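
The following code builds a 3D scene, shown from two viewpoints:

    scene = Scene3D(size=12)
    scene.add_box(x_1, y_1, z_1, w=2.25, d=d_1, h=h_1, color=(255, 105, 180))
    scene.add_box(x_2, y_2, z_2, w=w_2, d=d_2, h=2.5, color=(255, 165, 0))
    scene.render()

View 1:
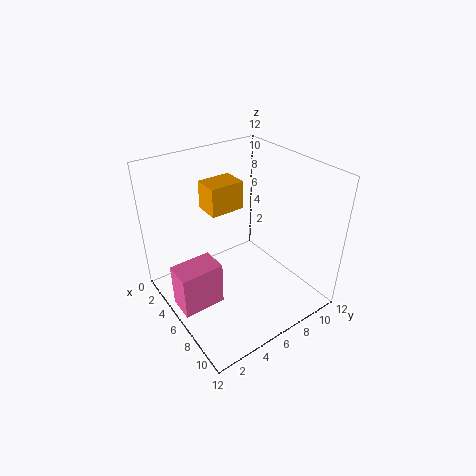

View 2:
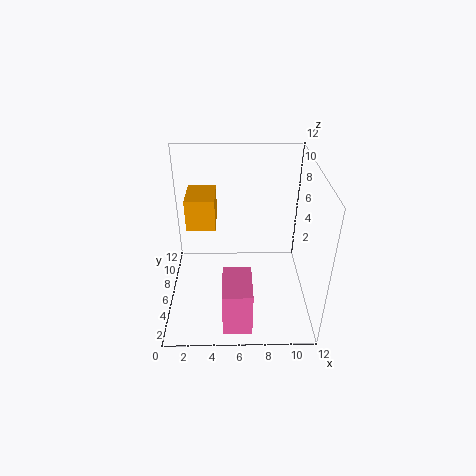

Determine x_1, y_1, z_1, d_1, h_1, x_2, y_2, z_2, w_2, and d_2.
x_1 = 4.75, y_1 = 0.25, z_1 = 1, d_1 = 3.5, h_1 = 3.75, x_2 = 2, y_2 = 4.75, z_2 = 7.5, w_2 = 2.25, d_2 = 3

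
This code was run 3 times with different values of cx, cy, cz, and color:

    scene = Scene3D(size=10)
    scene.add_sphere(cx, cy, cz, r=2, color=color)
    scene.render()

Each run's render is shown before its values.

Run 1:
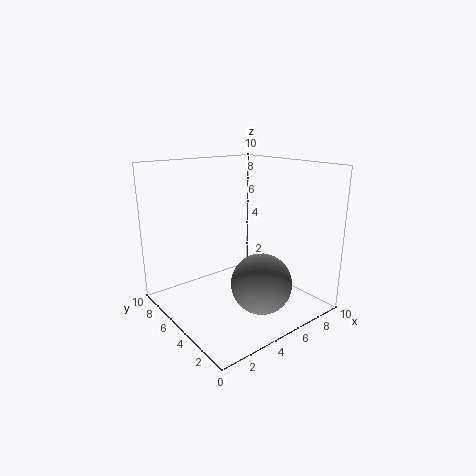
cx = 5, cy = 2.5, cz = 2.5, color = 'gray'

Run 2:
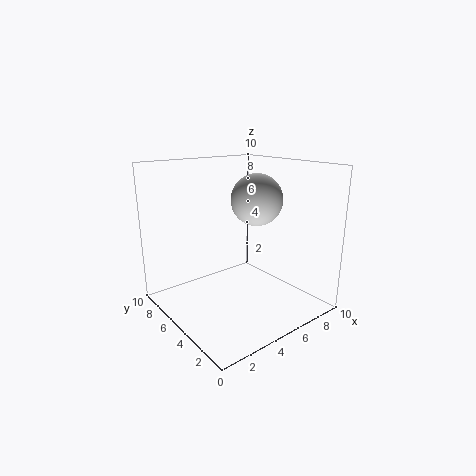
cx = 8, cy = 6.5, cz = 7, color = 'lightgray'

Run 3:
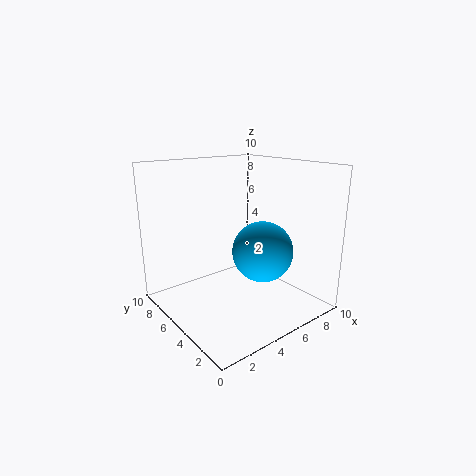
cx = 5.5, cy = 3, cz = 4.5, color = 'deepskyblue'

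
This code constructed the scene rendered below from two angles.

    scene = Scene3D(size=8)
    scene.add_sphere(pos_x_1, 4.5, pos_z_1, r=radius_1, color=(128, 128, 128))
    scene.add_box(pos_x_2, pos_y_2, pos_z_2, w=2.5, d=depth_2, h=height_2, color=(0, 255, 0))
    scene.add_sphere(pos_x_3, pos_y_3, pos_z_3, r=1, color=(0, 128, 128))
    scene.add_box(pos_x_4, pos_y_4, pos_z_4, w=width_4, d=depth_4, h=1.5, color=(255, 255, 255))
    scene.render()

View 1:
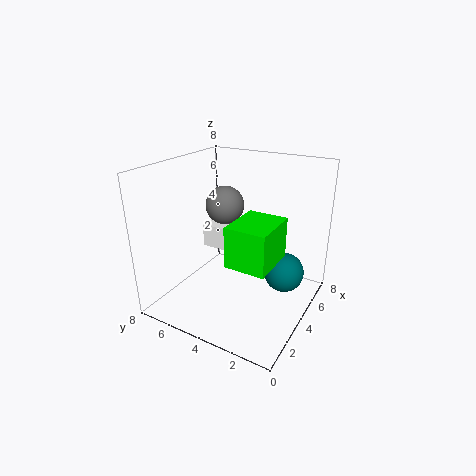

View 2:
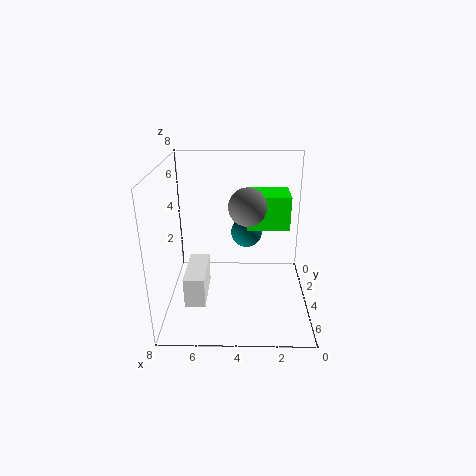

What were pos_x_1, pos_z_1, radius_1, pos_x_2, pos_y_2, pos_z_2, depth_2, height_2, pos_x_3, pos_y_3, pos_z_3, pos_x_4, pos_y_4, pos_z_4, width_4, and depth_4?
pos_x_1 = 3.5; pos_z_1 = 6; radius_1 = 1; pos_x_2 = 1; pos_y_2 = 1; pos_z_2 = 4; depth_2 = 2; height_2 = 2; pos_x_3 = 3.5; pos_y_3 = 1; pos_z_3 = 3; pos_x_4 = 5.5; pos_y_4 = 5; pos_z_4 = 2; width_4 = 1; depth_4 = 2.5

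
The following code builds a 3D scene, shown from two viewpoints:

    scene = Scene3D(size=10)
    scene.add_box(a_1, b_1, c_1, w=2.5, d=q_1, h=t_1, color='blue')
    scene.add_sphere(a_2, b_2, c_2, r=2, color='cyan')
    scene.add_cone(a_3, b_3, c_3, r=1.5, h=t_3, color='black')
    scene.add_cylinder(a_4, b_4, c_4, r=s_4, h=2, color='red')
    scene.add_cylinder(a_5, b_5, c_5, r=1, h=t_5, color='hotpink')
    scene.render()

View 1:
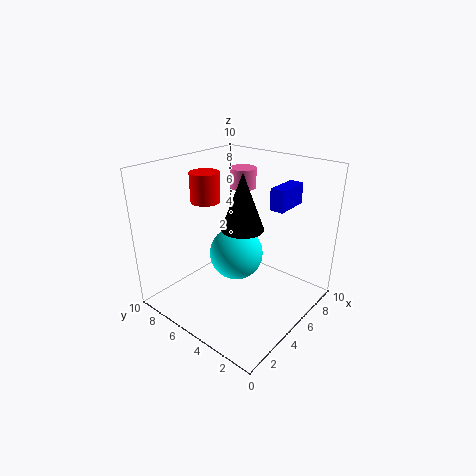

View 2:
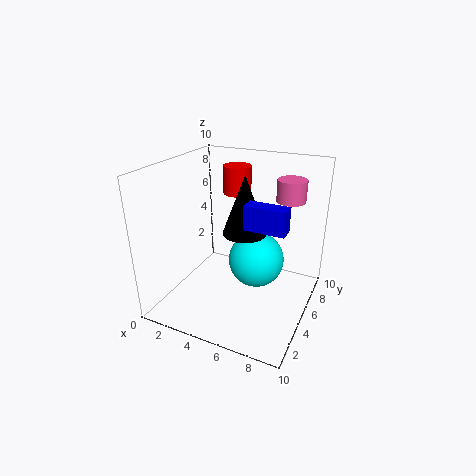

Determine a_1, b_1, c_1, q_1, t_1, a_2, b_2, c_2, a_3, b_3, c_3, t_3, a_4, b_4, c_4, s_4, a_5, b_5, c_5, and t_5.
a_1 = 6.5, b_1 = 2.5, c_1 = 7, q_1 = 1, t_1 = 1.5, a_2 = 6, b_2 = 6, c_2 = 3, a_3 = 5.5, b_3 = 5, c_3 = 5.5, t_3 = 4, a_4 = 4, b_4 = 7, c_4 = 7.5, s_4 = 1, a_5 = 8, b_5 = 7, c_5 = 7.5, t_5 = 1.5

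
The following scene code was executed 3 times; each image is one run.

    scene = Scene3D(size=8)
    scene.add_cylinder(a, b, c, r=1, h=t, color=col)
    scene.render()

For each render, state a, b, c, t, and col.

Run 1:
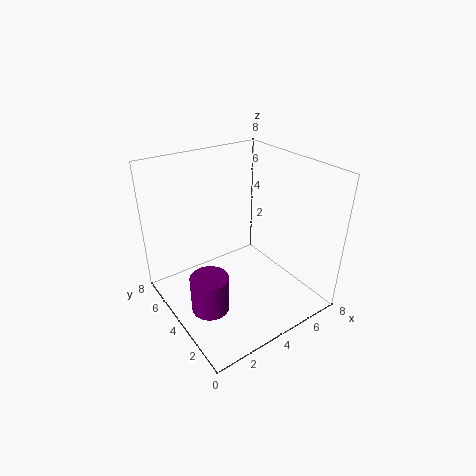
a = 1.5, b = 3, c = 1, t = 2, col = 'purple'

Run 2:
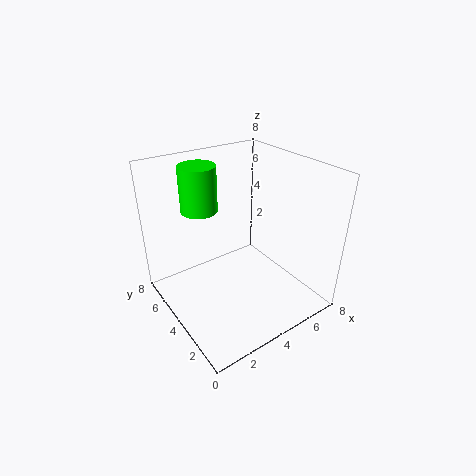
a = 2.5, b = 5.5, c = 5.5, t = 2.5, col = 'lime'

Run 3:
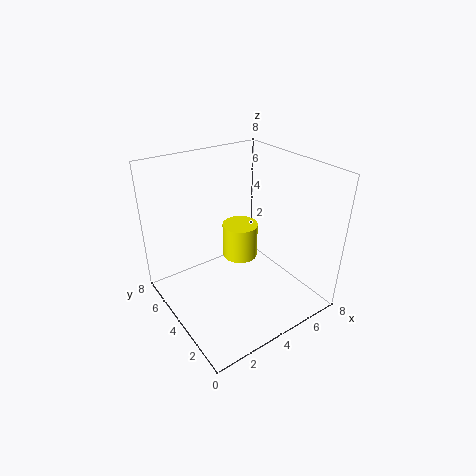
a = 4.5, b = 4.5, c = 2.5, t = 2, col = 'yellow'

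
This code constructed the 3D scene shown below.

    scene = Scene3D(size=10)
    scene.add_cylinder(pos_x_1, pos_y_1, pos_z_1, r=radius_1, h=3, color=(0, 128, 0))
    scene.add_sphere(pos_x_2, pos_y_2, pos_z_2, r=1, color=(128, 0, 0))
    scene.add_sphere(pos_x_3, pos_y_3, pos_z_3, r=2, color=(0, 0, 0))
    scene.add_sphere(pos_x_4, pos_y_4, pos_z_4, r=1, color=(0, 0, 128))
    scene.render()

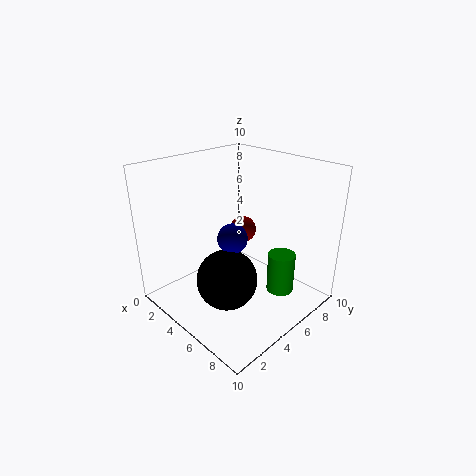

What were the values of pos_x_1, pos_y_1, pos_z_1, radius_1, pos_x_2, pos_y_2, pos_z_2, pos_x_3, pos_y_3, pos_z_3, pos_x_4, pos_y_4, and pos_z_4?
pos_x_1 = 7
pos_y_1 = 7.5
pos_z_1 = 0.5
radius_1 = 1
pos_x_2 = 3.5
pos_y_2 = 7
pos_z_2 = 4.5
pos_x_3 = 6
pos_y_3 = 3
pos_z_3 = 3
pos_x_4 = 5.5
pos_y_4 = 4
pos_z_4 = 5.5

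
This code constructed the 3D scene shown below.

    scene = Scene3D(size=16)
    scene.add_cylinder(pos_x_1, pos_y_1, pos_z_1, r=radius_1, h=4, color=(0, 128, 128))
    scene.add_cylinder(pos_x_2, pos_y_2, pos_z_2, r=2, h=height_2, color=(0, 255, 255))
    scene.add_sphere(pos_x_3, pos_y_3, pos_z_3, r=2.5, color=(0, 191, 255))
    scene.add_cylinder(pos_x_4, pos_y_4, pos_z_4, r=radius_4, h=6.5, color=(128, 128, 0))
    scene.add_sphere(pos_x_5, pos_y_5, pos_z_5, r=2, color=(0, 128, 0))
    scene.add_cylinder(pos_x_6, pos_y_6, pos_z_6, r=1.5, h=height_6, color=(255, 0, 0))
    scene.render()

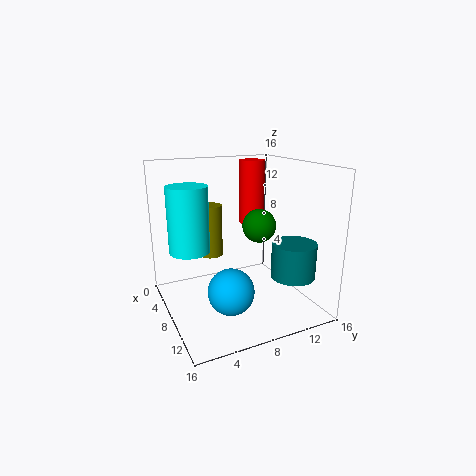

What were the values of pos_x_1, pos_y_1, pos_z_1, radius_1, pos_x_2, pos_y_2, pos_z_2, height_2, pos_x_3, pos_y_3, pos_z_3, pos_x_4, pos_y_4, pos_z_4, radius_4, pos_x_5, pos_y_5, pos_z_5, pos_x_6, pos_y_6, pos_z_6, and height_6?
pos_x_1 = 11
pos_y_1 = 13.5
pos_z_1 = 3.5
radius_1 = 2.5
pos_x_2 = 9.5
pos_y_2 = 2
pos_z_2 = 8
height_2 = 6.5
pos_x_3 = 10.5
pos_y_3 = 6
pos_z_3 = 3
pos_x_4 = 2
pos_y_4 = 7
pos_z_4 = 4
radius_4 = 1.5
pos_x_5 = 6.5
pos_y_5 = 11.5
pos_z_5 = 8.5
pos_x_6 = 4.5
pos_y_6 = 11.5
pos_z_6 = 8.5
height_6 = 7.5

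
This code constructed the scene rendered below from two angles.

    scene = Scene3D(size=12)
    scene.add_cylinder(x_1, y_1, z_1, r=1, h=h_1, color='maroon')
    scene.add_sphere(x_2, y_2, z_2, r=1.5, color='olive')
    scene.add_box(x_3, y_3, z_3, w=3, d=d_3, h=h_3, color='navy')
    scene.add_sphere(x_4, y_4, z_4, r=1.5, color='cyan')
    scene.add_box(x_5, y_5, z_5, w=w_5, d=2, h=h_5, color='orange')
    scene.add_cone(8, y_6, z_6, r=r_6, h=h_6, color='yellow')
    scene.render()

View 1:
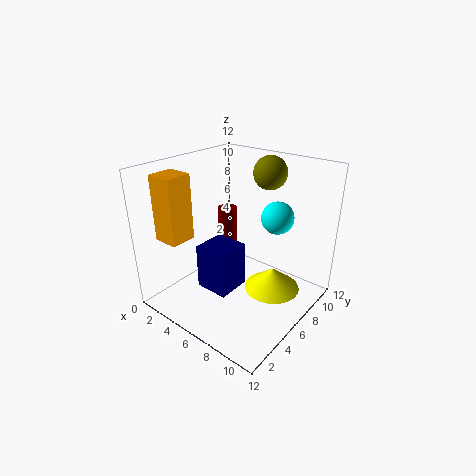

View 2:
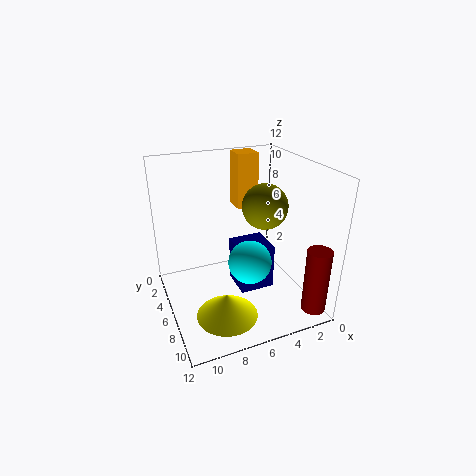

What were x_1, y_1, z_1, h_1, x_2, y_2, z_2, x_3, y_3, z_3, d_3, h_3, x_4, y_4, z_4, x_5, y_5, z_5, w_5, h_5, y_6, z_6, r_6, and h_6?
x_1 = 1
y_1 = 10.5
z_1 = 0.5
h_1 = 5.5
x_2 = 6
y_2 = 10.5
z_2 = 10.5
x_3 = 3
y_3 = 4
z_3 = 1
d_3 = 3
h_3 = 4
x_4 = 7
y_4 = 10.5
z_4 = 6.5
x_5 = 2.5
y_5 = 0.5
z_5 = 7
w_5 = 2
h_5 = 5
y_6 = 8.5
z_6 = 0.5
r_6 = 2.5
h_6 = 2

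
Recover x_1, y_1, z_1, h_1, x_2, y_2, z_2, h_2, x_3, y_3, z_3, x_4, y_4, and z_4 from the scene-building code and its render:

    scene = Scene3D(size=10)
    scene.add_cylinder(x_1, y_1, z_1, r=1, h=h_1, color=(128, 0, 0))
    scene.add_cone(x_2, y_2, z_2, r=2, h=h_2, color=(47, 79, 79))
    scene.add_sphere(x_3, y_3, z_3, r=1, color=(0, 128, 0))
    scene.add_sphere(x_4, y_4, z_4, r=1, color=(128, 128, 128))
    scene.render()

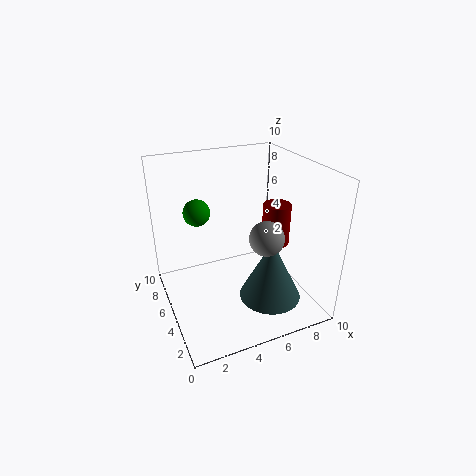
x_1 = 8
y_1 = 5
z_1 = 4
h_1 = 3
x_2 = 6
y_2 = 2
z_2 = 2
h_2 = 4
x_3 = 3
y_3 = 8
z_3 = 6
x_4 = 5
y_4 = 1
z_4 = 7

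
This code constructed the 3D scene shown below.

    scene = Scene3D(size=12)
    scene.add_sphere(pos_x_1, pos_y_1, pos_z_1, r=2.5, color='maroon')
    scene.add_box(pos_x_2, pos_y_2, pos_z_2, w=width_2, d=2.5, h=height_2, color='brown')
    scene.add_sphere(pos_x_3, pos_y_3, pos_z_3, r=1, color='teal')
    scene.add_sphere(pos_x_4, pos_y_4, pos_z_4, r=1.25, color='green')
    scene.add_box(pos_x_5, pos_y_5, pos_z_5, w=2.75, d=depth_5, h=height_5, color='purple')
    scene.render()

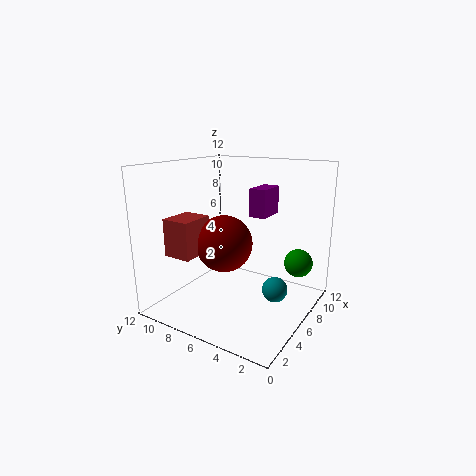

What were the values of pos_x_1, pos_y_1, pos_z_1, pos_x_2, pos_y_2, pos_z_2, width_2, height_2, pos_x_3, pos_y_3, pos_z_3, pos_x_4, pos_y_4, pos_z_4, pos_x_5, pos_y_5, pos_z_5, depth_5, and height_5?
pos_x_1 = 6.5
pos_y_1 = 7.75
pos_z_1 = 5
pos_x_2 = 3
pos_y_2 = 9
pos_z_2 = 4.25
width_2 = 3
height_2 = 3.25
pos_x_3 = 5.5
pos_y_3 = 2.25
pos_z_3 = 2.5
pos_x_4 = 9.75
pos_y_4 = 2
pos_z_4 = 3.25
pos_x_5 = 8.25
pos_y_5 = 4.75
pos_z_5 = 7.25
depth_5 = 1.5
height_5 = 2.5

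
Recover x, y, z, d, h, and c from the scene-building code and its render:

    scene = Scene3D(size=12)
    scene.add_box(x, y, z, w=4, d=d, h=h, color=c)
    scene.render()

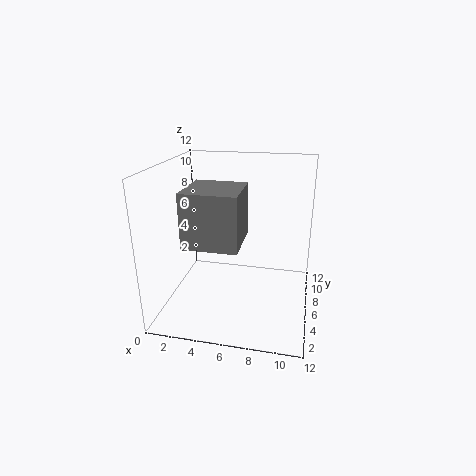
x = 3
y = 1
z = 7
d = 4
h = 4
c = 'gray'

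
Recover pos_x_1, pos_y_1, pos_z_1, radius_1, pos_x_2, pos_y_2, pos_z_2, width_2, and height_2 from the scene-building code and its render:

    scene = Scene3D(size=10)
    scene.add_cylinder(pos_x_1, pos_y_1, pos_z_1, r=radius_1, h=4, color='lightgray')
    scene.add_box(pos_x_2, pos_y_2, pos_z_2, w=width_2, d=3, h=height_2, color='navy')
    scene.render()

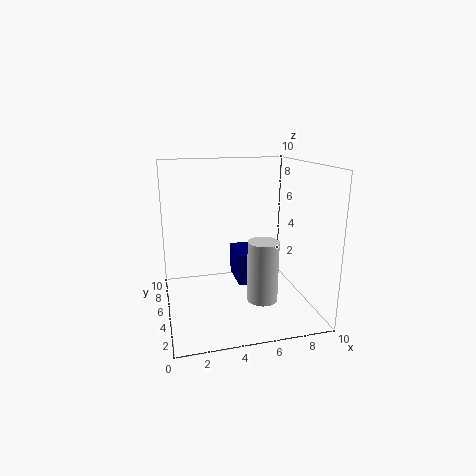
pos_x_1 = 6
pos_y_1 = 2.5
pos_z_1 = 1.5
radius_1 = 1
pos_x_2 = 5.5
pos_y_2 = 6.5
pos_z_2 = 0.5
width_2 = 2.5
height_2 = 2.5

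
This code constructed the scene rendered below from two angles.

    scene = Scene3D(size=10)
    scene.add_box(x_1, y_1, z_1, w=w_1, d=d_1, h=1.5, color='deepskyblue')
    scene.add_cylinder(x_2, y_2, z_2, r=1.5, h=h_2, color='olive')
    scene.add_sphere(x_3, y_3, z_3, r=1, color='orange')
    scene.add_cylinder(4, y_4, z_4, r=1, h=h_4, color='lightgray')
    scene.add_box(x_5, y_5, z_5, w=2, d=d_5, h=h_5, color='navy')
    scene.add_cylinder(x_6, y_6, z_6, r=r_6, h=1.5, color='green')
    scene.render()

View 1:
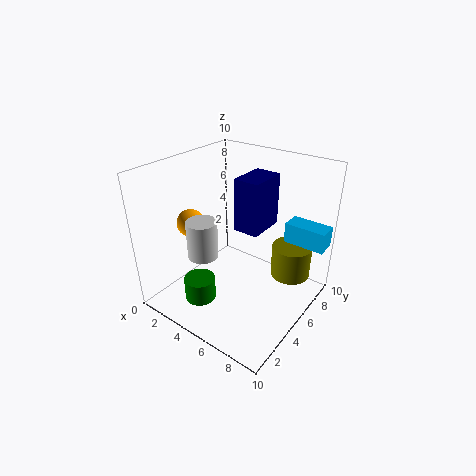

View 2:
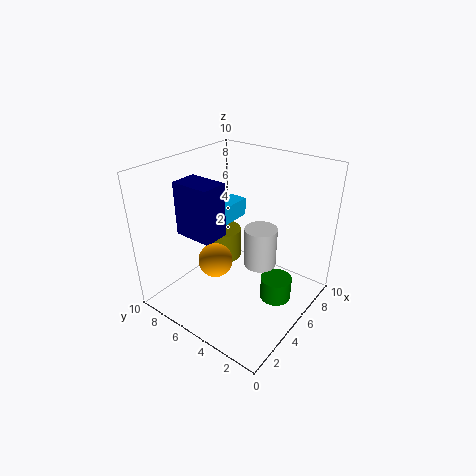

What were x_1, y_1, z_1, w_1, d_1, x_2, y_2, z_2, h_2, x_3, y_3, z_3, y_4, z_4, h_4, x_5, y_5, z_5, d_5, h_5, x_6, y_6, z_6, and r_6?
x_1 = 7; y_1 = 8; z_1 = 4; w_1 = 3; d_1 = 1.5; x_2 = 7.5; y_2 = 8.5; z_2 = 1; h_2 = 2.5; x_3 = 1.5; y_3 = 4; z_3 = 5.5; y_4 = 2.5; z_4 = 4.5; h_4 = 2.5; x_5 = 3.5; y_5 = 6.5; z_5 = 4.5; d_5 = 3; h_5 = 4; x_6 = 4.5; y_6 = 1.5; z_6 = 2; r_6 = 1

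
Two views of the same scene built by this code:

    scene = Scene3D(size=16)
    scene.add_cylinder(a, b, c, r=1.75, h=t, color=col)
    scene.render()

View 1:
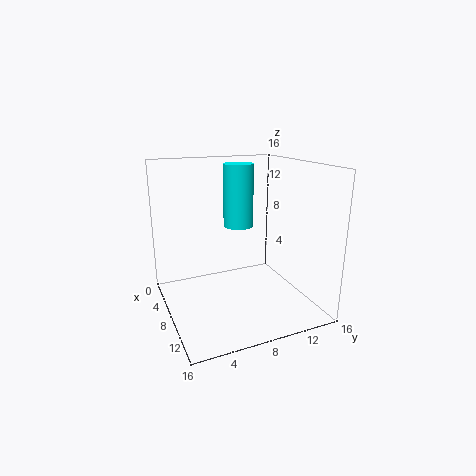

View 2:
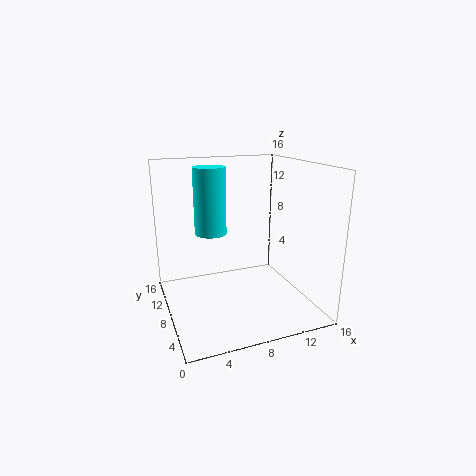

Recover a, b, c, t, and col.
a = 5.25; b = 9.25; c = 8.5; t = 7.25; col = 'cyan'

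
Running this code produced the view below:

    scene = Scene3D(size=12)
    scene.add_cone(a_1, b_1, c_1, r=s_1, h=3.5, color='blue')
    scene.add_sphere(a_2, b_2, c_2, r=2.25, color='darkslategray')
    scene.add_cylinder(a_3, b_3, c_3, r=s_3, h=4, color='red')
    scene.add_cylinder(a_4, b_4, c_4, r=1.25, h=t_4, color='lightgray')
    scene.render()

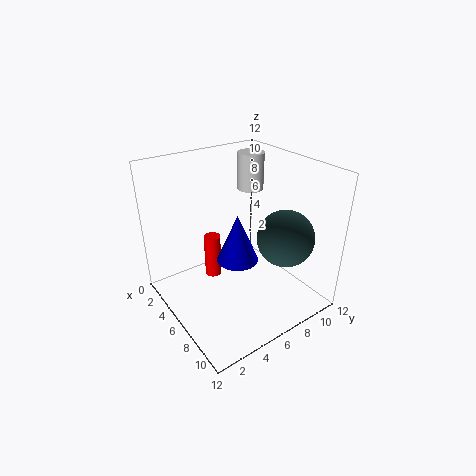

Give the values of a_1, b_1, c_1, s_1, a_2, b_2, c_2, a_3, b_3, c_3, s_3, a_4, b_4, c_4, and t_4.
a_1 = 8.75
b_1 = 4
c_1 = 6.25
s_1 = 1.5
a_2 = 9.25
b_2 = 8.25
c_2 = 6.75
a_3 = 3
b_3 = 5.25
c_3 = 1
s_3 = 0.75
a_4 = 1.75
b_4 = 10.5
c_4 = 8
t_4 = 3.5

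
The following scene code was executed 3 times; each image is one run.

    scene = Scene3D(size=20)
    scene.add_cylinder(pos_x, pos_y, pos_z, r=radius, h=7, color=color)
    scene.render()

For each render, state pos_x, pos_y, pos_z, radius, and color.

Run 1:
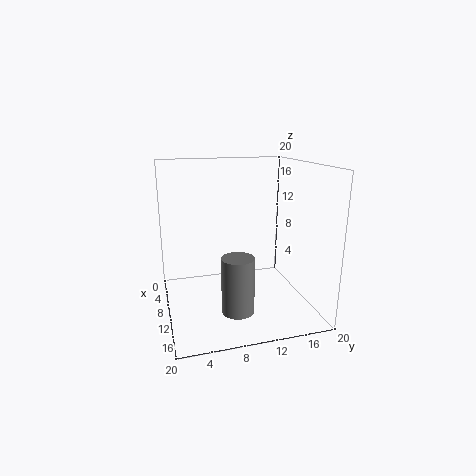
pos_x = 17; pos_y = 8; pos_z = 3; radius = 2; color = 'gray'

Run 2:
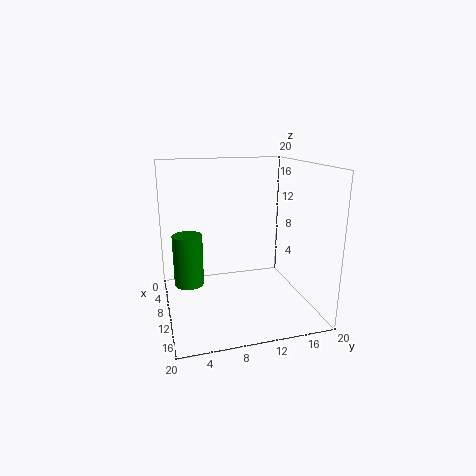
pos_x = 10; pos_y = 3; pos_z = 4; radius = 2; color = 'green'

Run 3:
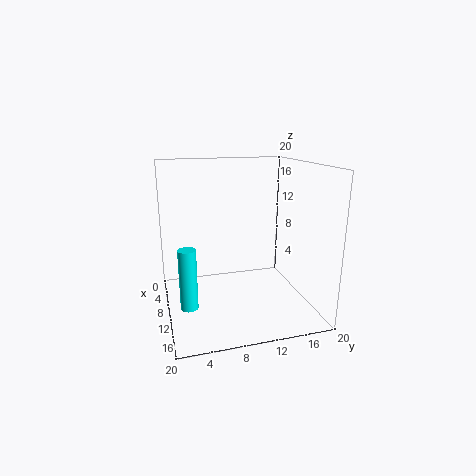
pos_x = 18; pos_y = 2; pos_z = 5; radius = 1; color = 'cyan'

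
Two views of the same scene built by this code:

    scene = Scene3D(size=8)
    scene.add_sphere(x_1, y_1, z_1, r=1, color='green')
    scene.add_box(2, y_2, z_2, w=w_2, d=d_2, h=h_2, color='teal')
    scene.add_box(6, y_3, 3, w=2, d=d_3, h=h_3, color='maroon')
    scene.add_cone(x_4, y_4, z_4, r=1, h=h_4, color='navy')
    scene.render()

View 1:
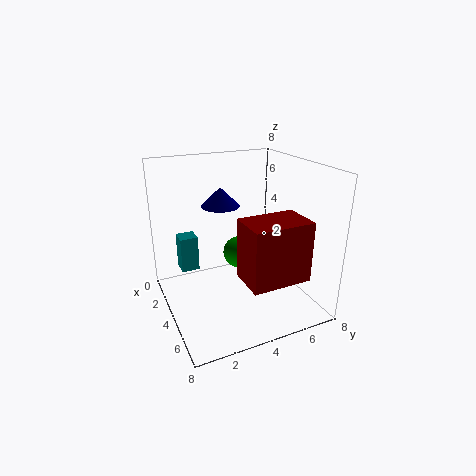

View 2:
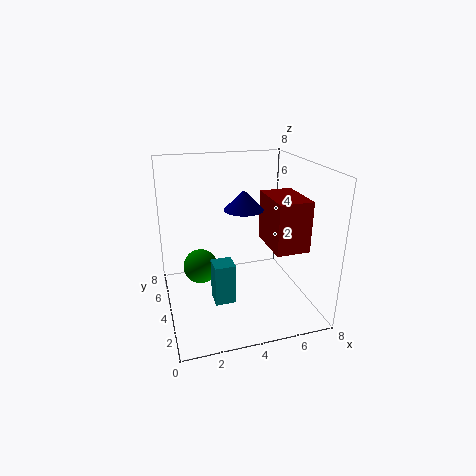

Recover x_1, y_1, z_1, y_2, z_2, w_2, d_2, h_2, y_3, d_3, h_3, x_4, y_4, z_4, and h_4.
x_1 = 2; y_1 = 5; z_1 = 2; y_2 = 1; z_2 = 2; w_2 = 1; d_2 = 1; h_2 = 2; y_3 = 3; d_3 = 3; h_3 = 3; x_4 = 4; y_4 = 3; z_4 = 6; h_4 = 1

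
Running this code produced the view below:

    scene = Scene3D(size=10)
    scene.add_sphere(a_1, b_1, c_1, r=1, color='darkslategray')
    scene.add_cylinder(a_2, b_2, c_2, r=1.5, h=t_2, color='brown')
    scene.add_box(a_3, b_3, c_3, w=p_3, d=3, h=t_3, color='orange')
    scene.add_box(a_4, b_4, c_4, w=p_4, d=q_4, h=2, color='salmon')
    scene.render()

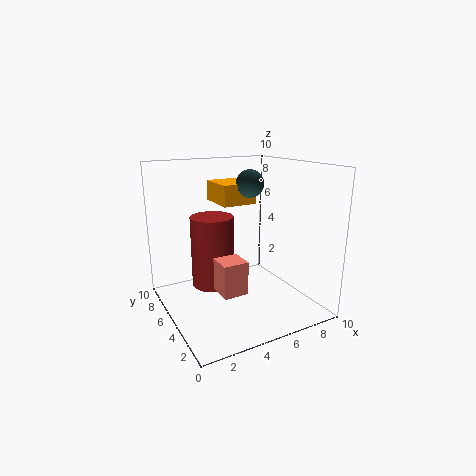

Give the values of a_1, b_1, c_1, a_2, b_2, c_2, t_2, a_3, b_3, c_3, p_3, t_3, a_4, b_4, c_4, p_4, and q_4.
a_1 = 6.5
b_1 = 6
c_1 = 8.5
a_2 = 3.5
b_2 = 6
c_2 = 1.5
t_2 = 5
a_3 = 4.5
b_3 = 6
c_3 = 7
p_3 = 2.5
t_3 = 1.5
a_4 = 2
b_4 = 1
c_4 = 3
p_4 = 1.5
q_4 = 1.5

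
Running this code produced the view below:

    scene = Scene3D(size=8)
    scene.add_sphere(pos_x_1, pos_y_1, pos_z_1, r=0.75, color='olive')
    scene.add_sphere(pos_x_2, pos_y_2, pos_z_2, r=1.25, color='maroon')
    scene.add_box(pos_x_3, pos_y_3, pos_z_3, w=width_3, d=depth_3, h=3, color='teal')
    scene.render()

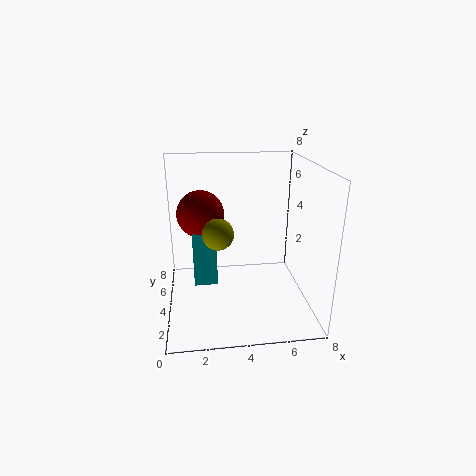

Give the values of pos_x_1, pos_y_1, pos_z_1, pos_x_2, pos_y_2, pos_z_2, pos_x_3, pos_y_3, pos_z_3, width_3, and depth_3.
pos_x_1 = 2.75, pos_y_1 = 1.75, pos_z_1 = 5.25, pos_x_2 = 2, pos_y_2 = 4, pos_z_2 = 5.5, pos_x_3 = 1.5, pos_y_3 = 3, pos_z_3 = 1.75, width_3 = 1.25, depth_3 = 1.25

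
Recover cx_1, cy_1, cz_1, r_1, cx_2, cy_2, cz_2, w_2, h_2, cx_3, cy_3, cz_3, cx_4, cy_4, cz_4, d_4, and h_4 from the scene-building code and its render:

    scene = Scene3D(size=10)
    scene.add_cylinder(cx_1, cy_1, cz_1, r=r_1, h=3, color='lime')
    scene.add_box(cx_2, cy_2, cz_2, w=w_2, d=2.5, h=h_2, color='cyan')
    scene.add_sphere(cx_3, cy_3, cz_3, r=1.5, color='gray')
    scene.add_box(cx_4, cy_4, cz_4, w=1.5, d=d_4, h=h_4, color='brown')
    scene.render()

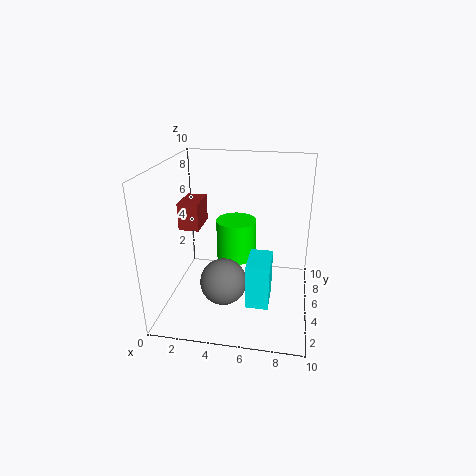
cx_1 = 4.5, cy_1 = 7, cz_1 = 2.5, r_1 = 1.5, cx_2 = 6, cy_2 = 2, cz_2 = 1.5, w_2 = 1.5, h_2 = 3, cx_3 = 4.5, cy_3 = 2.5, cz_3 = 3, cx_4 = 0.5, cy_4 = 5.5, cz_4 = 5, d_4 = 2.5, h_4 = 2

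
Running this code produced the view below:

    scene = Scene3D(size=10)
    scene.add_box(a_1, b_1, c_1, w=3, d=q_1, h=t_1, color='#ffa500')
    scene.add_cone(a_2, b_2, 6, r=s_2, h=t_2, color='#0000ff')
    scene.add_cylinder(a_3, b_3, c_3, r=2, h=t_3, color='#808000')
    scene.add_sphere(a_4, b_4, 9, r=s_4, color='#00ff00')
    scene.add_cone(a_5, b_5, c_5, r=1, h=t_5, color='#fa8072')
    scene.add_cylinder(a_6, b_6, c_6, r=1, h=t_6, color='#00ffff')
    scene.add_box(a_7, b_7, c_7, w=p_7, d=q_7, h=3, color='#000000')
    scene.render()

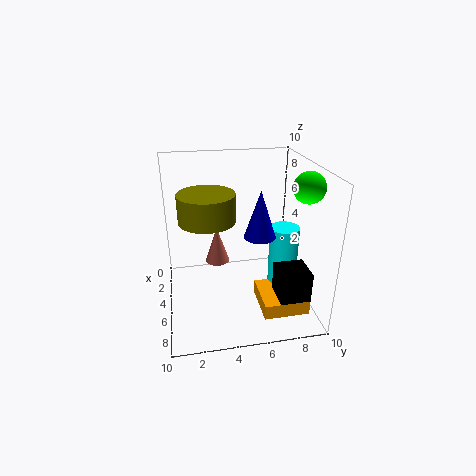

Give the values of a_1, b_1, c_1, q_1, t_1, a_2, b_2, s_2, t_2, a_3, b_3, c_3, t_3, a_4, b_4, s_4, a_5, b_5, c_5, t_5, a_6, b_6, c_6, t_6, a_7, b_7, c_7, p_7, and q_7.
a_1 = 6, b_1 = 6, c_1 = 1, q_1 = 3, t_1 = 1, a_2 = 7, b_2 = 6, s_2 = 1, t_2 = 3, a_3 = 4, b_3 = 3, c_3 = 6, t_3 = 2, a_4 = 7, b_4 = 9, s_4 = 1, a_5 = 1, b_5 = 4, c_5 = 1, t_5 = 3, a_6 = 6, b_6 = 8, c_6 = 1, t_6 = 5, a_7 = 7, b_7 = 7, c_7 = 1, p_7 = 2, q_7 = 2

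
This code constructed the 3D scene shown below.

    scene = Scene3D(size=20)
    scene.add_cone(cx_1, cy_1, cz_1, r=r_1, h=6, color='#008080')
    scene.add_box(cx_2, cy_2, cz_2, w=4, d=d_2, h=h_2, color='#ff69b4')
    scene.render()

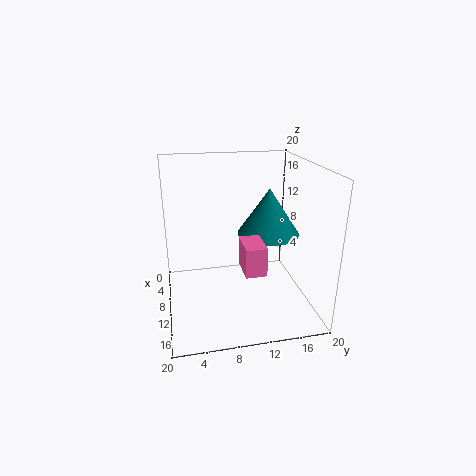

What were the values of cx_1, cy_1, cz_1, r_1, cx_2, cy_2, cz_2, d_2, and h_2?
cx_1 = 12.5, cy_1 = 13.5, cz_1 = 11.5, r_1 = 4, cx_2 = 15, cy_2 = 9, cz_2 = 9, d_2 = 2.5, h_2 = 3.5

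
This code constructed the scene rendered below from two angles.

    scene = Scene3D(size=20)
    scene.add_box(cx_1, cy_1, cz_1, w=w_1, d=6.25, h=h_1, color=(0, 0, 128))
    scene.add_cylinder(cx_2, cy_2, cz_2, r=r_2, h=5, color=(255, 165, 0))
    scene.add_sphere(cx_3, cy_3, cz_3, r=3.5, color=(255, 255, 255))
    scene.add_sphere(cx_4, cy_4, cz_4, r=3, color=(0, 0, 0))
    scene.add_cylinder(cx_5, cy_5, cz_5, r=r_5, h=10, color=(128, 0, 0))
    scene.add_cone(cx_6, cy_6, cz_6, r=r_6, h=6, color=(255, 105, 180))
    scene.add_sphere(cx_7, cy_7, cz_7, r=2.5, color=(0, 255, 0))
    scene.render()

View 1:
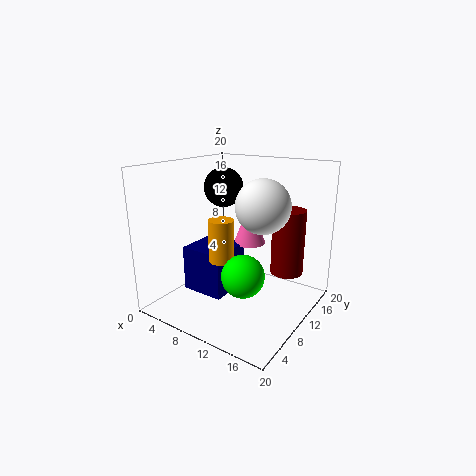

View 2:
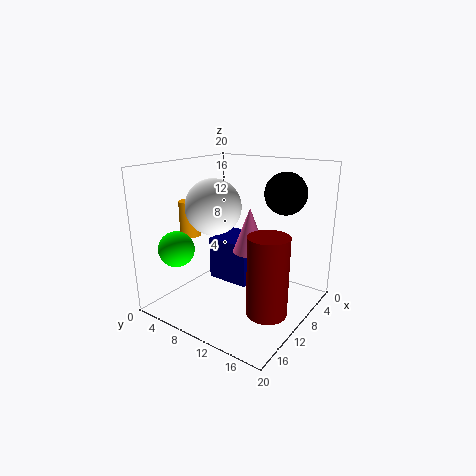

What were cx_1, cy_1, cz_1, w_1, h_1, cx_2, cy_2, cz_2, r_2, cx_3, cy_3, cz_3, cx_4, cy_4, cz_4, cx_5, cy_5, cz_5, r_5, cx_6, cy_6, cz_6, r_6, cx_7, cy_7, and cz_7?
cx_1 = 4.25
cy_1 = 5
cz_1 = 2.75
w_1 = 6
h_1 = 6.25
cx_2 = 12.25
cy_2 = 3.25
cz_2 = 9.75
r_2 = 1.5
cx_3 = 14.25
cy_3 = 9.25
cz_3 = 15.25
cx_4 = 4.5
cy_4 = 14.25
cz_4 = 15.75
cx_5 = 14.25
cy_5 = 17.25
cz_5 = 3
r_5 = 2.5
cx_6 = 10.5
cy_6 = 12.25
cz_6 = 8.75
r_6 = 2.25
cx_7 = 15.25
cy_7 = 3.25
cz_7 = 8.5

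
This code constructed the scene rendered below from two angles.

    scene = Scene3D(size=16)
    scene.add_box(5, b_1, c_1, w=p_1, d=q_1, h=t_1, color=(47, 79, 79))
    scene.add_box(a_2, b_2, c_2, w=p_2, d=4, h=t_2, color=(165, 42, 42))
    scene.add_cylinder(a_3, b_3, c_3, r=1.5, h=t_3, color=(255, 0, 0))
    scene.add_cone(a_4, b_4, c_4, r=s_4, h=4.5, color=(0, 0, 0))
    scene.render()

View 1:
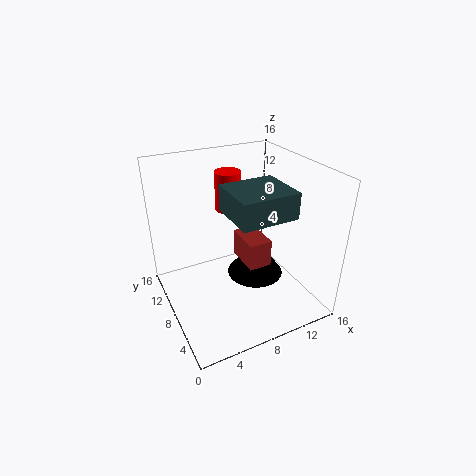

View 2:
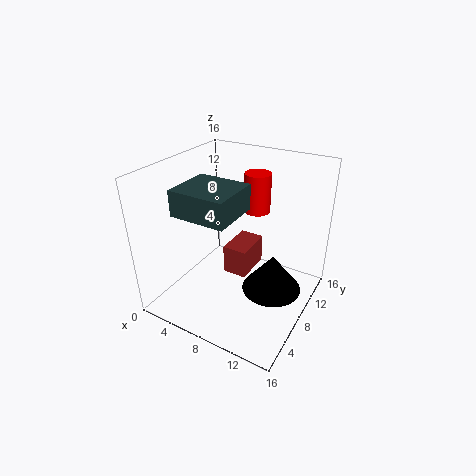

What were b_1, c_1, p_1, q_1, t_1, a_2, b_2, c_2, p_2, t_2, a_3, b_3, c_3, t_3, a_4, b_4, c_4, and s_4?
b_1 = 1
c_1 = 13
p_1 = 5.5
q_1 = 5
t_1 = 2.5
a_2 = 8
b_2 = 5
c_2 = 5.5
p_2 = 2.5
t_2 = 3
a_3 = 8.5
b_3 = 11.5
c_3 = 10
t_3 = 4.5
a_4 = 11.5
b_4 = 10
c_4 = 1
s_4 = 3.5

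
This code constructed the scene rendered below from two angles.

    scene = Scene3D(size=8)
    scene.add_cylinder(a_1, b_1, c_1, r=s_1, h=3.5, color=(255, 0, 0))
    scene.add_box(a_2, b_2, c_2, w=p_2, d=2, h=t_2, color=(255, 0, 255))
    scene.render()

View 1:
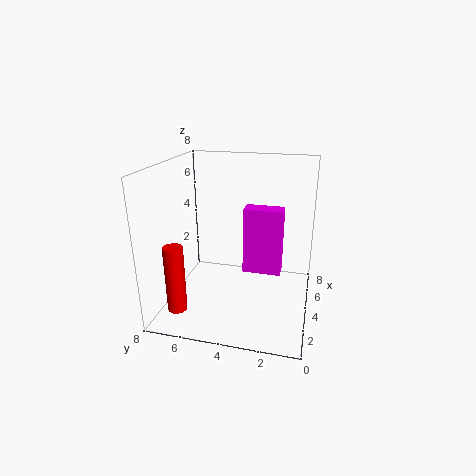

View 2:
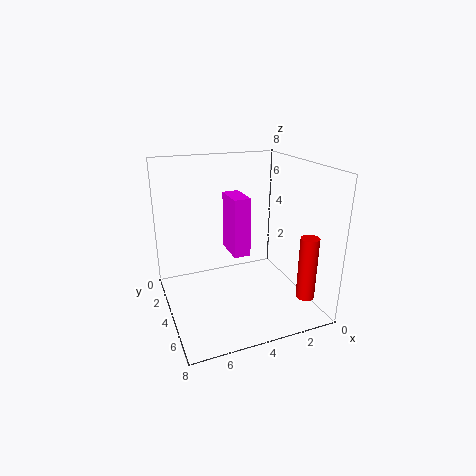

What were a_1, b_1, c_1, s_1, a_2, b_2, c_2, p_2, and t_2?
a_1 = 1, b_1 = 6.5, c_1 = 1, s_1 = 0.5, a_2 = 3, b_2 = 1.5, c_2 = 2.5, p_2 = 1, t_2 = 3.5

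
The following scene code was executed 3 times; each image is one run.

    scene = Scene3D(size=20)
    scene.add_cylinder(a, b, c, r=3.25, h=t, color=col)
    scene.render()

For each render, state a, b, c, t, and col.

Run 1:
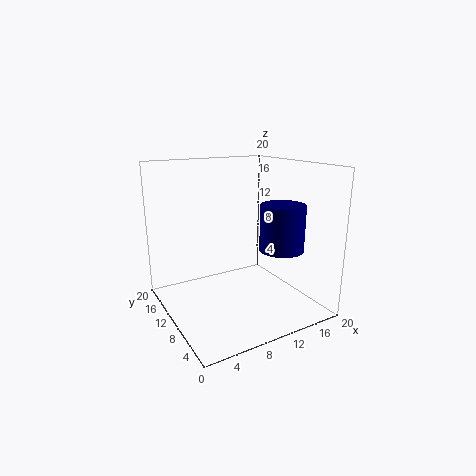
a = 16.5, b = 8.5, c = 7.5, t = 6.75, col = 'navy'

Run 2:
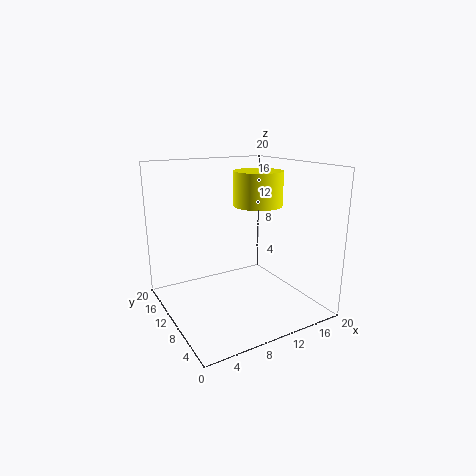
a = 12, b = 8.25, c = 14.75, t = 4.5, col = 'yellow'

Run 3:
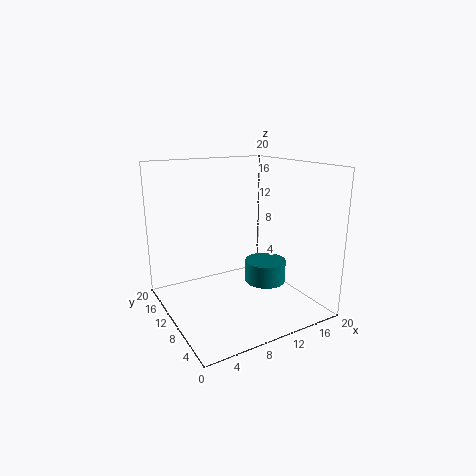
a = 16.75, b = 12.75, c = 0.75, t = 3.5, col = 'teal'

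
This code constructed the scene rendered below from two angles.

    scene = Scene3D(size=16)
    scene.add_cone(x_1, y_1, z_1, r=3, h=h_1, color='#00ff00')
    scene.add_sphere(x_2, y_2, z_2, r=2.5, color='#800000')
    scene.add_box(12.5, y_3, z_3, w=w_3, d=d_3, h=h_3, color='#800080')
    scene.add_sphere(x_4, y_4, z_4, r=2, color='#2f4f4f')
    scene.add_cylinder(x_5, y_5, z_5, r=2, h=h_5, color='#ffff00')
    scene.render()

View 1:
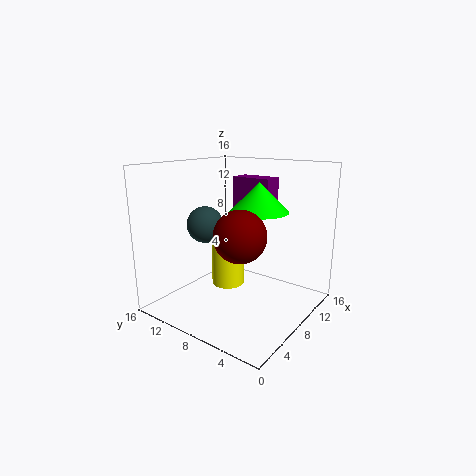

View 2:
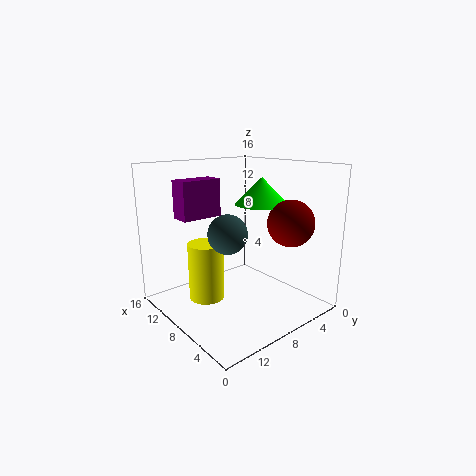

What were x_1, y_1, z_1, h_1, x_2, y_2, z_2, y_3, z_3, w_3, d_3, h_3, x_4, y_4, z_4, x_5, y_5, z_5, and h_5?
x_1 = 7.5; y_1 = 5; z_1 = 11.5; h_1 = 3; x_2 = 3.5; y_2 = 4.5; z_2 = 10; y_3 = 7; z_3 = 9.5; w_3 = 2.5; d_3 = 5; h_3 = 4.5; x_4 = 6; y_4 = 11; z_4 = 9.5; x_5 = 10; y_5 = 11; z_5 = 1; h_5 = 6.5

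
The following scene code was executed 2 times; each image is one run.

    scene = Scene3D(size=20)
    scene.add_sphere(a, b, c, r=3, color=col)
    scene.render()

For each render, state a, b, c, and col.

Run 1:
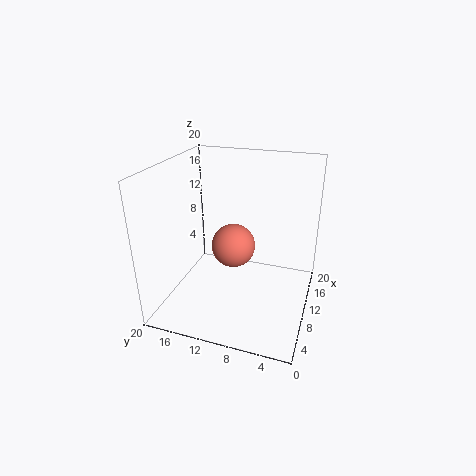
a = 9.5
b = 10.5
c = 9
col = 'salmon'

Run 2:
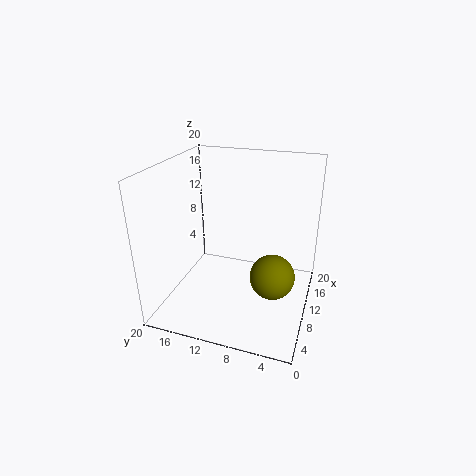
a = 8
b = 4.5
c = 6
col = 'olive'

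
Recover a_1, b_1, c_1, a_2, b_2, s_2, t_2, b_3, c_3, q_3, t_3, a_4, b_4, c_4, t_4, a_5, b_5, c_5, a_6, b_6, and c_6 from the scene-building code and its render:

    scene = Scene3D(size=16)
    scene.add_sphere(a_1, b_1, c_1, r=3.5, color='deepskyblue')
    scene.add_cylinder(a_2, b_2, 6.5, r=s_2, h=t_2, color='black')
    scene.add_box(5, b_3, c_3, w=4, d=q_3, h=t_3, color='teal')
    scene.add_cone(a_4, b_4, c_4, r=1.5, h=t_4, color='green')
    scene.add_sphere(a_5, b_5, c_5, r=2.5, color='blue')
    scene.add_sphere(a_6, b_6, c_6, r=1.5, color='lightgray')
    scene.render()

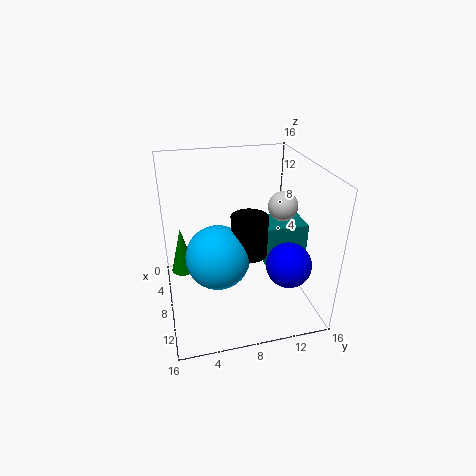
a_1 = 9; b_1 = 5.5; c_1 = 6.5; a_2 = 9; b_2 = 9; s_2 = 2; t_2 = 4.5; b_3 = 11; c_3 = 4.5; q_3 = 5; t_3 = 4.5; a_4 = 2.5; b_4 = 2; c_4 = 1; t_4 = 6; a_5 = 11; b_5 = 13; c_5 = 5.5; a_6 = 10.5; b_6 = 12; c_6 = 12.5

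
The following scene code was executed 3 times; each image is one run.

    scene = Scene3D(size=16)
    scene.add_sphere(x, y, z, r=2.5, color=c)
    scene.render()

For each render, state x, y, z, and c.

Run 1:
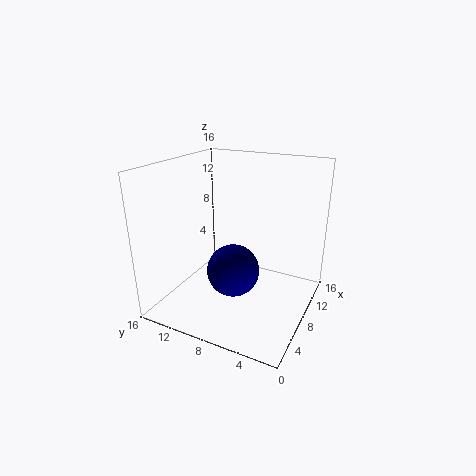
x = 3, y = 6, z = 7, c = 'navy'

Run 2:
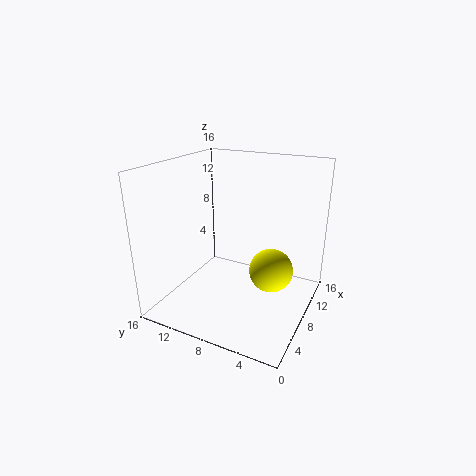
x = 9.5, y = 4.5, z = 4, c = 'yellow'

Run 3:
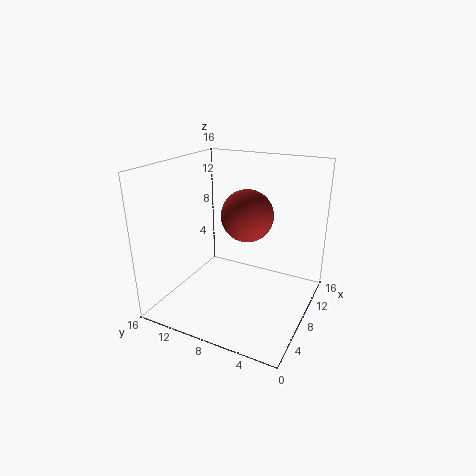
x = 5, y = 5.5, z = 12, c = 'brown'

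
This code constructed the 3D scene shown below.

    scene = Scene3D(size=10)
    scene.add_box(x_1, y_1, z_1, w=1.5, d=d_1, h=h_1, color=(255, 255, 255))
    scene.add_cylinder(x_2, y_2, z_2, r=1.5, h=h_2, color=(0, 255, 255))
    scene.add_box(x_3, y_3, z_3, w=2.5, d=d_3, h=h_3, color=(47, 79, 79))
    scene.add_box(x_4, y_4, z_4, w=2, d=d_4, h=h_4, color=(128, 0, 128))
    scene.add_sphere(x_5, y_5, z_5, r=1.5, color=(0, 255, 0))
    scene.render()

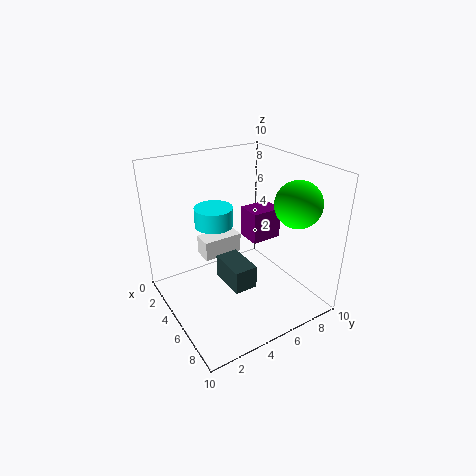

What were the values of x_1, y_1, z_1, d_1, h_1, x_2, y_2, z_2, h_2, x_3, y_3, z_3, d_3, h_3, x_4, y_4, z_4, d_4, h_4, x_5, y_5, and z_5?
x_1 = 1.5; y_1 = 3.5; z_1 = 2.5; d_1 = 3; h_1 = 1.5; x_2 = 1.5; y_2 = 5; z_2 = 4.5; h_2 = 1.5; x_3 = 5.5; y_3 = 3; z_3 = 3; d_3 = 1.5; h_3 = 1.5; x_4 = 1.5; y_4 = 7.5; z_4 = 3; d_4 = 2.5; h_4 = 2.5; x_5 = 8; y_5 = 7.5; z_5 = 8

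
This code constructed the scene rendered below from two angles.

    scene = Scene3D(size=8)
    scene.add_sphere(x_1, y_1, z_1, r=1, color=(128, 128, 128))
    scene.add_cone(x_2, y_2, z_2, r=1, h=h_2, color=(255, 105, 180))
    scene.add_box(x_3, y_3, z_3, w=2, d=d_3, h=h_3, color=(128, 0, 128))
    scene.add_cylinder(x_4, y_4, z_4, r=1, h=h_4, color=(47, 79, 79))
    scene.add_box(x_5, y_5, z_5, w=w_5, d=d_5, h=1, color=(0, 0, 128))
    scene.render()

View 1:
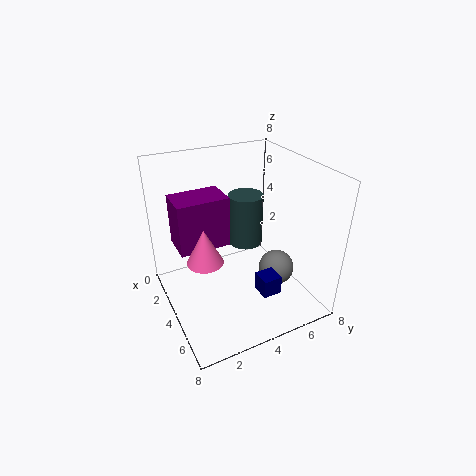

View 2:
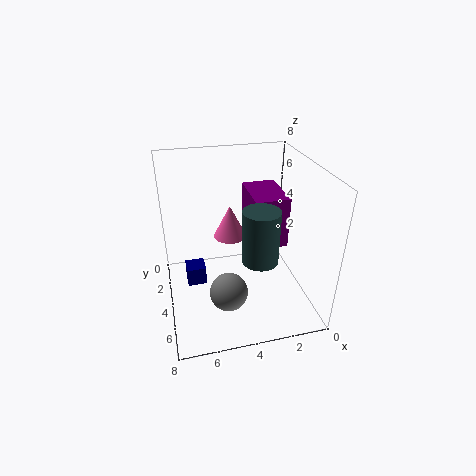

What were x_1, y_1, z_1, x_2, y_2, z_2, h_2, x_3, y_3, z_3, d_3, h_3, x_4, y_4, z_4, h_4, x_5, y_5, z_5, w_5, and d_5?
x_1 = 5, y_1 = 6, z_1 = 2, x_2 = 4, y_2 = 2, z_2 = 3, h_2 = 2, x_3 = 1, y_3 = 1, z_3 = 3, d_3 = 3, h_3 = 3, x_4 = 3, y_4 = 5, z_4 = 3, h_4 = 3, x_5 = 6, y_5 = 4, z_5 = 2, w_5 = 1, d_5 = 1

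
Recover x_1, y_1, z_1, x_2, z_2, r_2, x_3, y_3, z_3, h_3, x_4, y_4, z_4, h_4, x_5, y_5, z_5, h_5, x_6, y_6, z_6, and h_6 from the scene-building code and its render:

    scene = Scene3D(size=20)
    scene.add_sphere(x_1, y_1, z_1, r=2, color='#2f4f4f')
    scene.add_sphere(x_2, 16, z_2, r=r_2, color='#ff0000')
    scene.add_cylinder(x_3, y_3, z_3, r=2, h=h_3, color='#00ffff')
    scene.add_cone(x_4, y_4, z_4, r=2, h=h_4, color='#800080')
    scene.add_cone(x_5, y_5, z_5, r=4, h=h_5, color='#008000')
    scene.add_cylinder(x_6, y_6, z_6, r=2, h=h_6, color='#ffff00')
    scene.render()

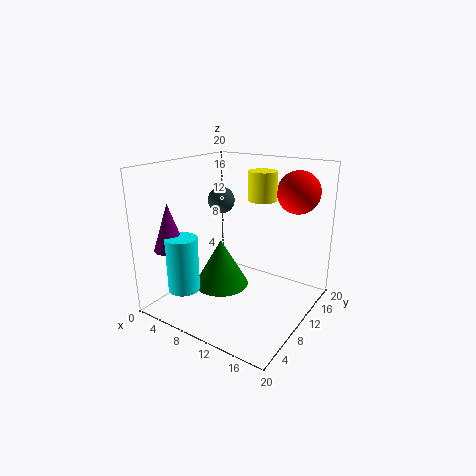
x_1 = 5; y_1 = 13; z_1 = 14; x_2 = 16; z_2 = 16; r_2 = 3; x_3 = 7; y_3 = 2; z_3 = 5; h_3 = 7; x_4 = 5; y_4 = 2; z_4 = 10; h_4 = 6; x_5 = 7; y_5 = 10; z_5 = 2; h_5 = 7; x_6 = 12; y_6 = 13; z_6 = 15; h_6 = 4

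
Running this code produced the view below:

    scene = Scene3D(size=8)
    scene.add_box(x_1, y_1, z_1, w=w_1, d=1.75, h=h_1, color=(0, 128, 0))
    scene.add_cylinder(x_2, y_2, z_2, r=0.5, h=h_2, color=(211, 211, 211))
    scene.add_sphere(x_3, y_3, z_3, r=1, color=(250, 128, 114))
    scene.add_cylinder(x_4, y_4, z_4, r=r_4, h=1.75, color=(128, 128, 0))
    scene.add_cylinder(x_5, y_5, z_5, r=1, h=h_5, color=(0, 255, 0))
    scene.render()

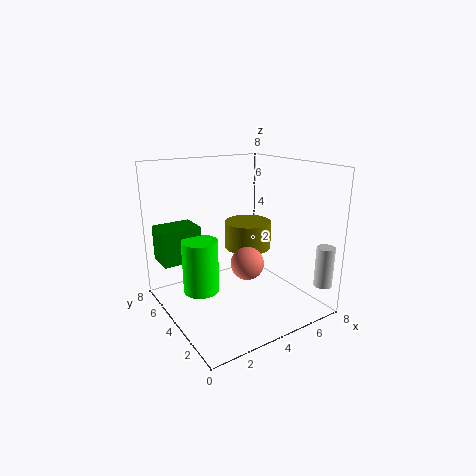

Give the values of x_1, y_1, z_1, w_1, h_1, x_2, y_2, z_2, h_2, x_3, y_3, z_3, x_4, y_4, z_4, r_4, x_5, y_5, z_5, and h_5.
x_1 = 0.25, y_1 = 5.5, z_1 = 2.5, w_1 = 2.25, h_1 = 2, x_2 = 7.5, y_2 = 0.75, z_2 = 1.5, h_2 = 2.25, x_3 = 5, y_3 = 4.5, z_3 = 2, x_4 = 6.25, y_4 = 6.25, z_4 = 2.25, r_4 = 1.5, x_5 = 2, y_5 = 4.75, z_5 = 1, h_5 = 3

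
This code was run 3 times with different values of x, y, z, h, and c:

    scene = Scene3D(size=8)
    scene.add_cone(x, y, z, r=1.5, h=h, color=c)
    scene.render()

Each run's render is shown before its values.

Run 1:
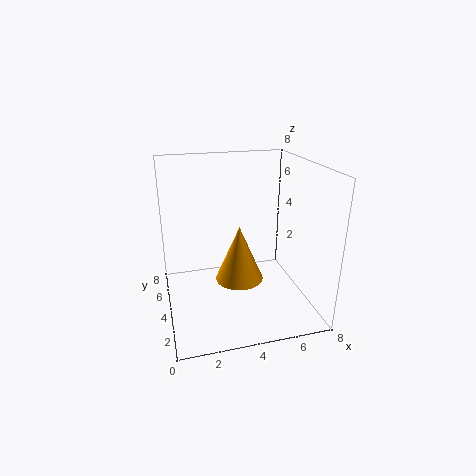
x = 4.5
y = 5.5
z = 0.5
h = 3.5
c = 'orange'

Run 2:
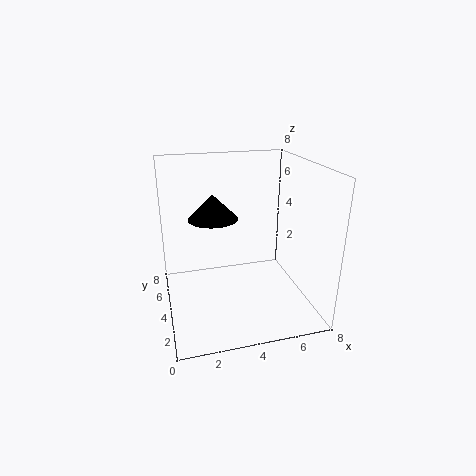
x = 3
y = 6
z = 4.5
h = 1.5
c = 'black'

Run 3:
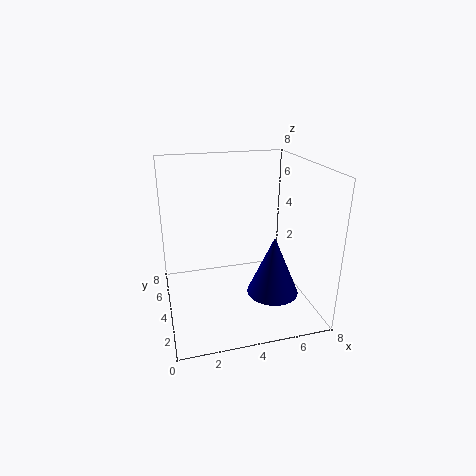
x = 6
y = 3.5
z = 0.5
h = 3.5
c = 'navy'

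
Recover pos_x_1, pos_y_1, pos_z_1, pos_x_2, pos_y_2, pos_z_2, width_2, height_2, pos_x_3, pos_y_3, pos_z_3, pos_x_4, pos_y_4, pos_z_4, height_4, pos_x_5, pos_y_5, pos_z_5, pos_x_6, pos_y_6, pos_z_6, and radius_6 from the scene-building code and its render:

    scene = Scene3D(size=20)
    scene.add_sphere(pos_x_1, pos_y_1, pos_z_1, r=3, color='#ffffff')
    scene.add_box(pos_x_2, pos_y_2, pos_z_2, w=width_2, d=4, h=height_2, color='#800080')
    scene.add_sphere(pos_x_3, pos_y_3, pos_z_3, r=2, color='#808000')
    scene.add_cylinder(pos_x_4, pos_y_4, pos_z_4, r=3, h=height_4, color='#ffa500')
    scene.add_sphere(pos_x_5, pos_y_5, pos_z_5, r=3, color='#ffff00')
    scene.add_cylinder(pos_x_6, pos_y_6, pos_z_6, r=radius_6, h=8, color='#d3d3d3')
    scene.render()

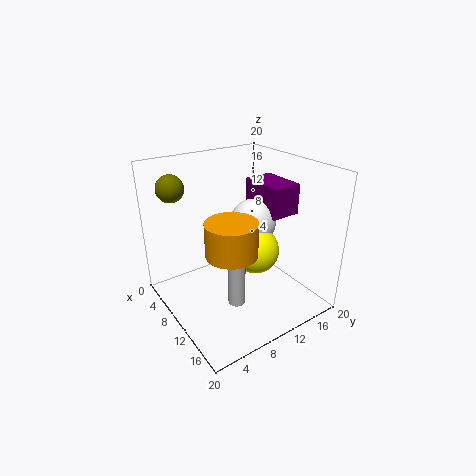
pos_x_1 = 12; pos_y_1 = 11; pos_z_1 = 13; pos_x_2 = 9; pos_y_2 = 12; pos_z_2 = 14; width_2 = 6; height_2 = 4; pos_x_3 = 2; pos_y_3 = 4; pos_z_3 = 16; pos_x_4 = 16; pos_y_4 = 5; pos_z_4 = 12; height_4 = 4; pos_x_5 = 14; pos_y_5 = 10; pos_z_5 = 10; pos_x_6 = 17; pos_y_6 = 5; pos_z_6 = 6; radius_6 = 1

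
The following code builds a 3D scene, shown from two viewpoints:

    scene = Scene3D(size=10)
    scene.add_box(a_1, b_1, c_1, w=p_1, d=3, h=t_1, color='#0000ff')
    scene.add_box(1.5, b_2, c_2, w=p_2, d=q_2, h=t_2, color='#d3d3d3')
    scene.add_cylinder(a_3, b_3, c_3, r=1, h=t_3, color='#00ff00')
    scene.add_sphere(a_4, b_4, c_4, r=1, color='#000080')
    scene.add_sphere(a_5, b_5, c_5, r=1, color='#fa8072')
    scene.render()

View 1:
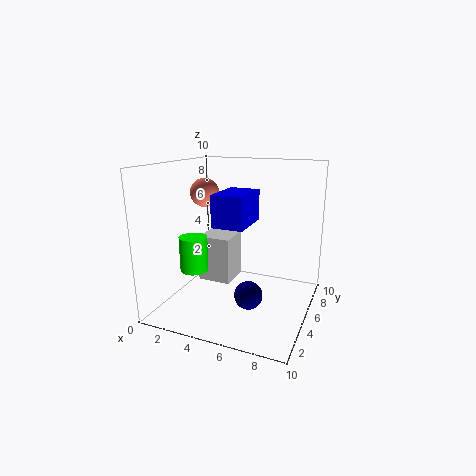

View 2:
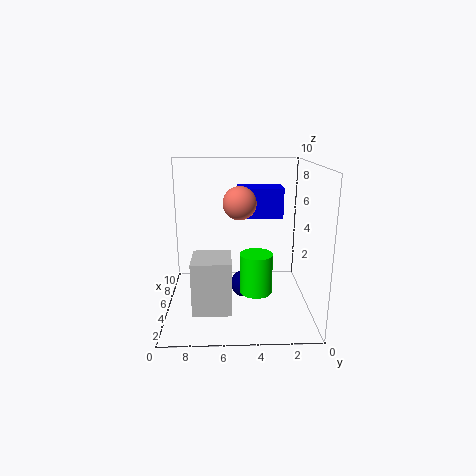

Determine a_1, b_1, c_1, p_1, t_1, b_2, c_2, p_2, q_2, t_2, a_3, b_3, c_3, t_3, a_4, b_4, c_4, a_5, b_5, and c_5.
a_1 = 4.5; b_1 = 2; c_1 = 6.5; p_1 = 2; t_1 = 2; b_2 = 5.5; c_2 = 1; p_2 = 2.5; q_2 = 2.5; t_2 = 3.5; a_3 = 2; b_3 = 4; c_3 = 2.5; t_3 = 2.5; a_4 = 6; b_4 = 4.5; c_4 = 1; a_5 = 2.5; b_5 = 5; c_5 = 8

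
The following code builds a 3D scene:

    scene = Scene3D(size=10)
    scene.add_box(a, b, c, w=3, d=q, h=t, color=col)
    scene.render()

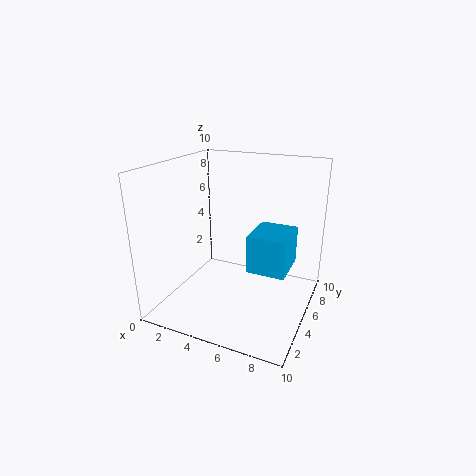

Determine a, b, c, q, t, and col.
a = 5
b = 6.5
c = 1.5
q = 3.5
t = 3
col = 'deepskyblue'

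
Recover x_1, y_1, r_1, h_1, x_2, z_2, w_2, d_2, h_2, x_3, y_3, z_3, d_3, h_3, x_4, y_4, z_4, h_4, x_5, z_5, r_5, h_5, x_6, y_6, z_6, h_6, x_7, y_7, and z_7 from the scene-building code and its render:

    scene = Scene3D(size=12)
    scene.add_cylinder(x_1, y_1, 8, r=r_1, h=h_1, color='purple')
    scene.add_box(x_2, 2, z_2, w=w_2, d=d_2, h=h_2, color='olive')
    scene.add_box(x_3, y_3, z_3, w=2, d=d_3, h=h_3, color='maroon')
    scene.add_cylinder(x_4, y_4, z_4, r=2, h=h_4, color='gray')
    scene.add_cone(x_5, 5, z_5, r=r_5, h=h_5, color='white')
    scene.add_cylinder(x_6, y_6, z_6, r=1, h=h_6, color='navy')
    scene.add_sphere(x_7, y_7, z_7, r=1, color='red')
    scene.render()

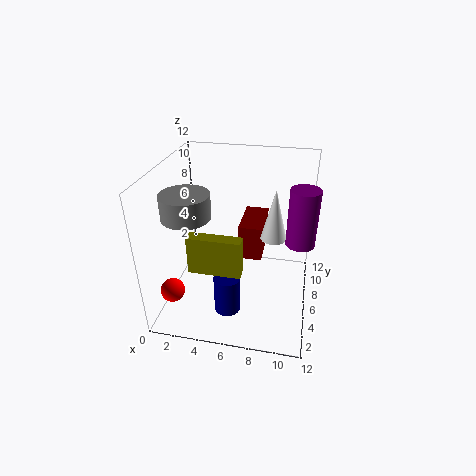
x_1 = 11, y_1 = 3, r_1 = 1, h_1 = 4, x_2 = 3, z_2 = 5, w_2 = 4, d_2 = 1, h_2 = 3, x_3 = 6, y_3 = 6, z_3 = 4, d_3 = 4, h_3 = 3, x_4 = 2, y_4 = 5, z_4 = 8, h_4 = 2, x_5 = 9, z_5 = 7, r_5 = 1, h_5 = 4, x_6 = 6, y_6 = 2, z_6 = 2, h_6 = 3, x_7 = 1, y_7 = 3, z_7 = 2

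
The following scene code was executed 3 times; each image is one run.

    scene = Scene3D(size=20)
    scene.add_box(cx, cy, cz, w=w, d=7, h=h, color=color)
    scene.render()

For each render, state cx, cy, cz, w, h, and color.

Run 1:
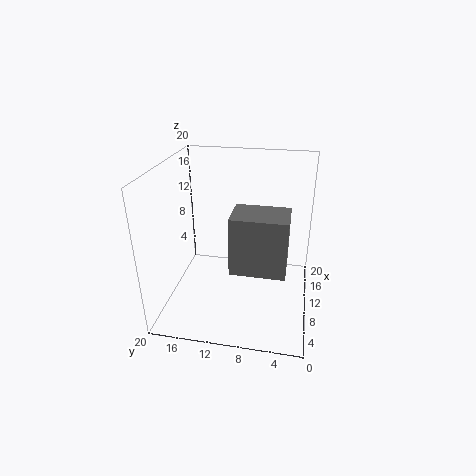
cx = 4, cy = 3, cz = 8, w = 5, h = 7.5, color = 'gray'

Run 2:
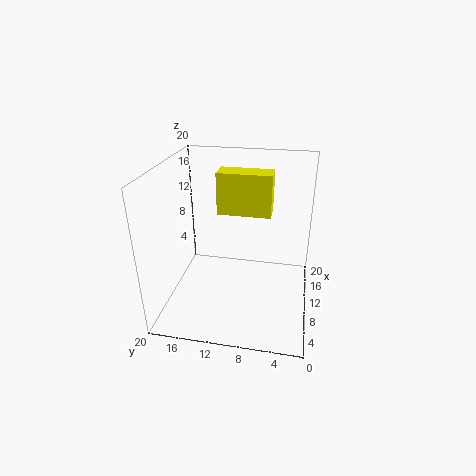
cx = 8.5, cy = 5.5, cz = 14, w = 3, h = 5.5, color = 'yellow'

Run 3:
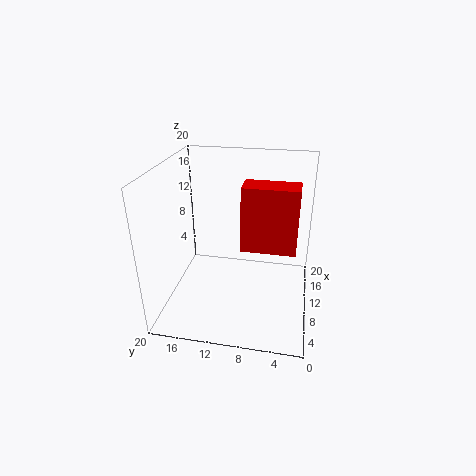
cx = 6.5, cy = 2, cz = 10, w = 3.5, h = 8.5, color = 'red'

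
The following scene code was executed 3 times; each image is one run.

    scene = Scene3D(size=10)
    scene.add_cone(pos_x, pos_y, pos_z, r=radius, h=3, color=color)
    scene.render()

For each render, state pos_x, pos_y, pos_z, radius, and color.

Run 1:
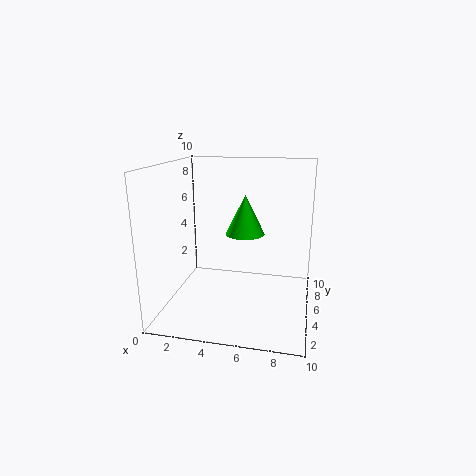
pos_x = 5; pos_y = 7.5; pos_z = 4.5; radius = 1.5; color = 'lime'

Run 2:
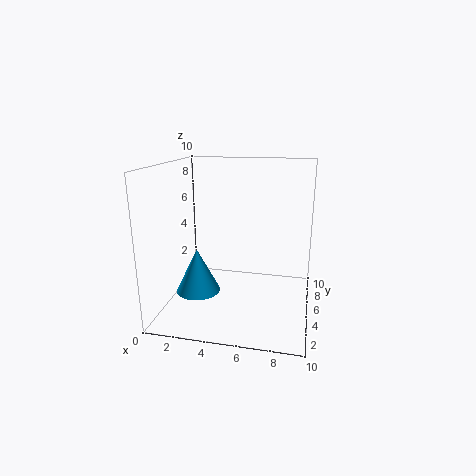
pos_x = 2.5; pos_y = 3.5; pos_z = 1.5; radius = 1.5; color = 'deepskyblue'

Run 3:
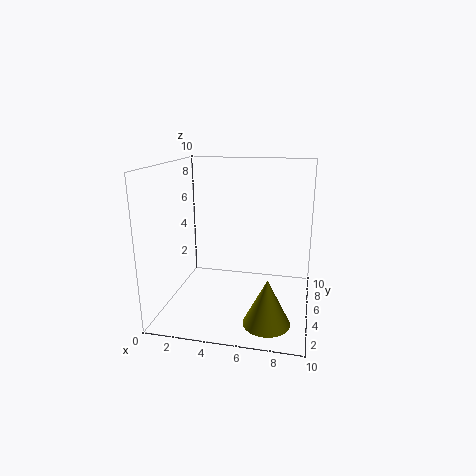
pos_x = 7.5; pos_y = 2; pos_z = 0.5; radius = 1.5; color = 'olive'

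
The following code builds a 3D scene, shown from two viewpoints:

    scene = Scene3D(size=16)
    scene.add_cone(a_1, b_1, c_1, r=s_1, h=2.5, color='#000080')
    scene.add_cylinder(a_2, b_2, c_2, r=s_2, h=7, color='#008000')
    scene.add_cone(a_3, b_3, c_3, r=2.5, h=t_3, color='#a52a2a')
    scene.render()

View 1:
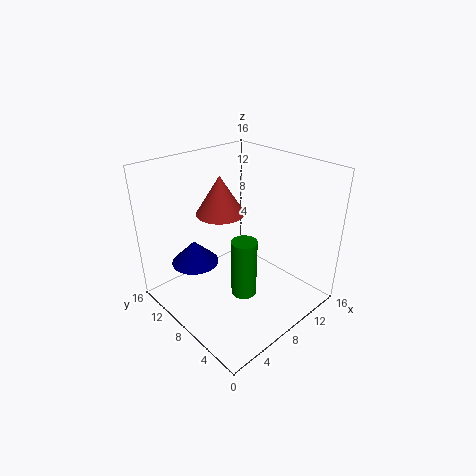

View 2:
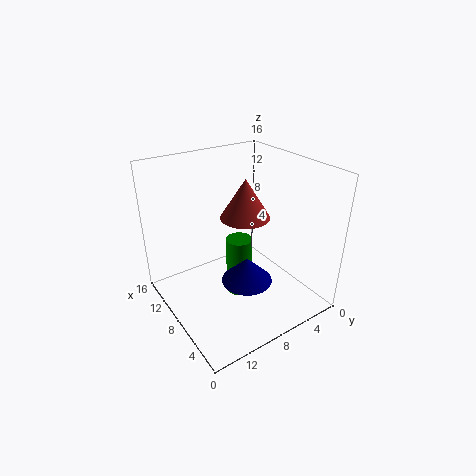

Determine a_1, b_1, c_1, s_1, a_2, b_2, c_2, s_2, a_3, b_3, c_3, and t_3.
a_1 = 3.5
b_1 = 10
c_1 = 6
s_1 = 2.5
a_2 = 8.5
b_2 = 7.5
c_2 = 0.5
s_2 = 1.5
a_3 = 6
b_3 = 8.5
c_3 = 11.5
t_3 = 4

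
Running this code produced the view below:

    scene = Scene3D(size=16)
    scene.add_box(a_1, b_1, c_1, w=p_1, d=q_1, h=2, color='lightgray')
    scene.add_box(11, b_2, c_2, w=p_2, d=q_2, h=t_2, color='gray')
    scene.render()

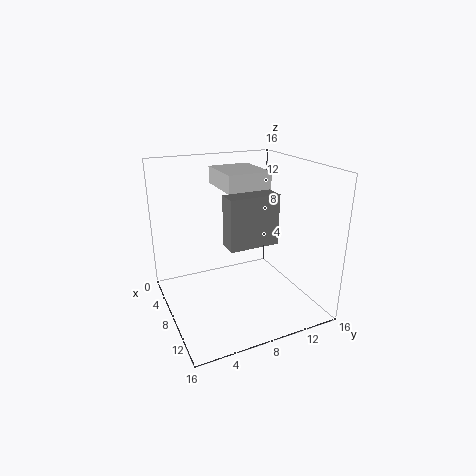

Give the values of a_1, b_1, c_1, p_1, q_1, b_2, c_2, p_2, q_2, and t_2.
a_1 = 2; b_1 = 7; c_1 = 13; p_1 = 6; q_1 = 5; b_2 = 5; c_2 = 9; p_2 = 2; q_2 = 5; t_2 = 5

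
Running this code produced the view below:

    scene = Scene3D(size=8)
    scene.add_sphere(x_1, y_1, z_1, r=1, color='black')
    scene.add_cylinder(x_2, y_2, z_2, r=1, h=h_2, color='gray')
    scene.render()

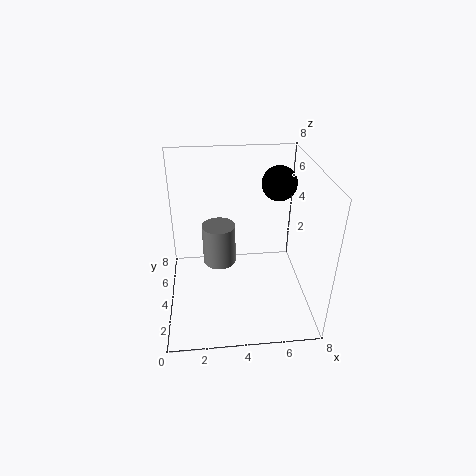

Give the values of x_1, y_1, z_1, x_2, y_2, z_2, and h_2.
x_1 = 6.5, y_1 = 5.5, z_1 = 6.5, x_2 = 3, y_2 = 5.5, z_2 = 1.5, h_2 = 2.5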